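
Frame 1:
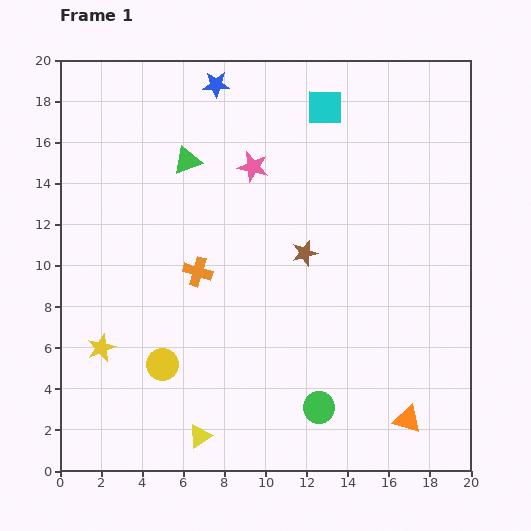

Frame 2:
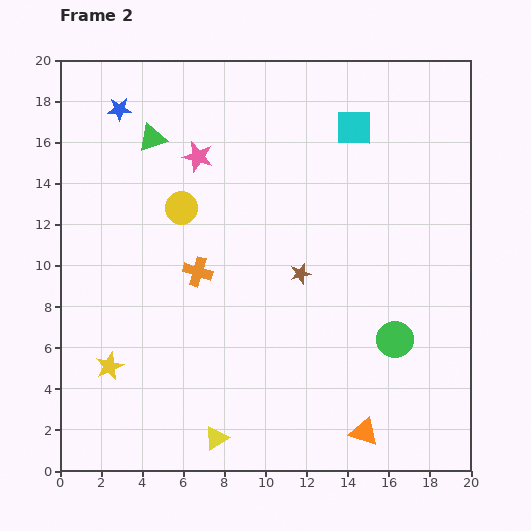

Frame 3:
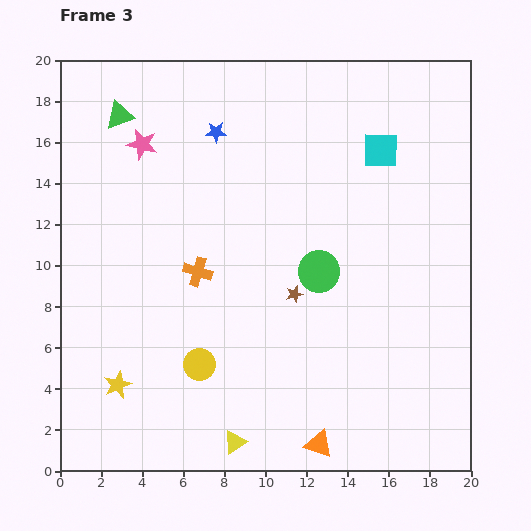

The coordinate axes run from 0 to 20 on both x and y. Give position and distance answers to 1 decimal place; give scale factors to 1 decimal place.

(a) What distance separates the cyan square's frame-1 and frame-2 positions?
1.7

The cyan square moved from (12.9, 17.7) to (14.3, 16.7), a distance of √(1.4² + 1.0²) ≈ 1.7.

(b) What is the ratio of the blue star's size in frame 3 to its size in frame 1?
0.8×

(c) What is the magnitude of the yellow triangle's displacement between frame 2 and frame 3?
0.9

The yellow triangle moved from (7.6, 1.6) to (8.5, 1.4), a distance of √(0.9² + 0.2²) ≈ 0.9.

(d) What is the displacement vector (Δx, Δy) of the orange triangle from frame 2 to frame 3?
(-2.2, -0.6)

The orange triangle was at (14.8, 1.9) in frame 2 and (12.6, 1.3) in frame 3.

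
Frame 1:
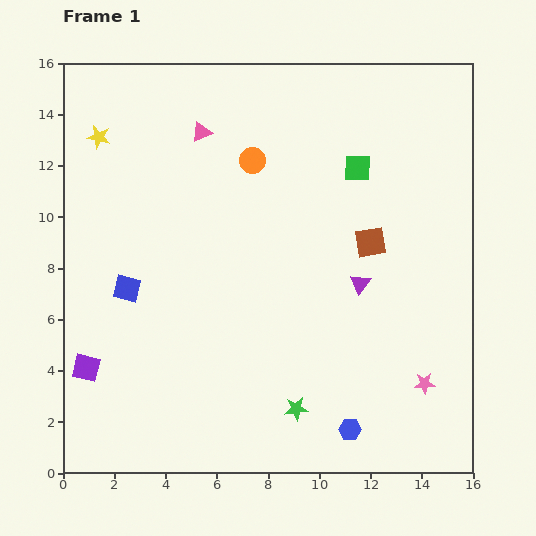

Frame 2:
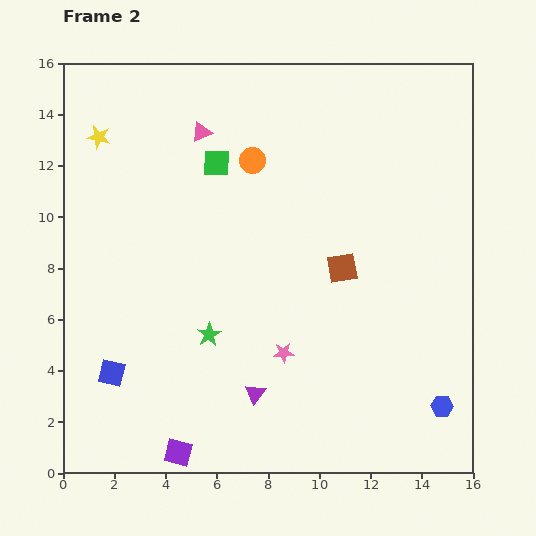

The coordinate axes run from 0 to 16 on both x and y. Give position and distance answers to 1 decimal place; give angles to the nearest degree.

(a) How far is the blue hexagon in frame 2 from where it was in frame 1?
3.7

The blue hexagon moved from (11.2, 1.7) to (14.8, 2.6), a distance of √(3.6² + 0.9²) ≈ 3.7.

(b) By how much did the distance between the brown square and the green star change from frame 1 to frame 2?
-1.3

Distance in frame 1: 7.1. Distance in frame 2: 5.8.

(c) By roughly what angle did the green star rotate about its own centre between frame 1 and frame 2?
26° counter-clockwise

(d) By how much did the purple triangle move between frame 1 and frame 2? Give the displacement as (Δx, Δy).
(-4.1, -4.3)

The purple triangle was at (11.6, 7.4) in frame 1 and (7.5, 3.1) in frame 2.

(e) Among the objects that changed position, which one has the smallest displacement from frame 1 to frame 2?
the brown square

(moved 1.5)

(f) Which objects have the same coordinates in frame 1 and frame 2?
the yellow star, the orange circle, the pink triangle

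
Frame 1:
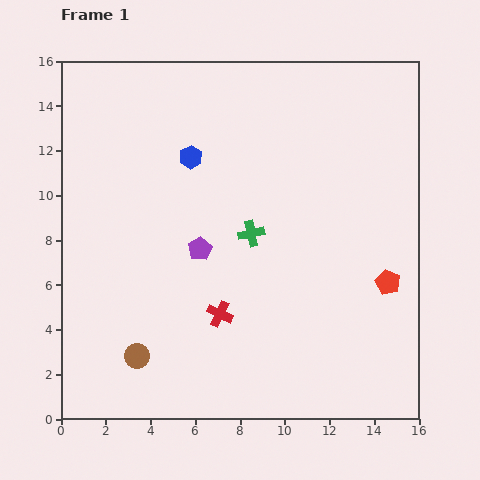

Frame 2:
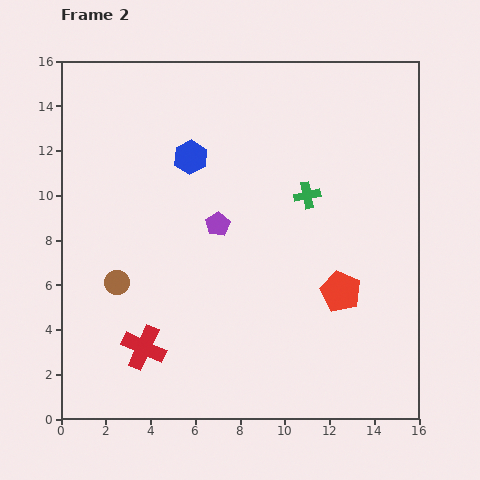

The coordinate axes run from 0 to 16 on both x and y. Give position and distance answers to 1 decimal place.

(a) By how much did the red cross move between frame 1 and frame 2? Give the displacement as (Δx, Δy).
(-3.4, -1.5)

The red cross was at (7.1, 4.7) in frame 1 and (3.7, 3.2) in frame 2.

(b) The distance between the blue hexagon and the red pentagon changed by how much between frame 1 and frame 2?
-1.4

Distance in frame 1: 10.4. Distance in frame 2: 9.0.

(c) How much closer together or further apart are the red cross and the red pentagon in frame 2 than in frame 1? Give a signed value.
+1.5

Distance in frame 1: 7.6. Distance in frame 2: 9.1.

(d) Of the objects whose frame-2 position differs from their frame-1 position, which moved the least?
the purple pentagon

(moved 1.4)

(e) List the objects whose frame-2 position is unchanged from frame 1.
the blue hexagon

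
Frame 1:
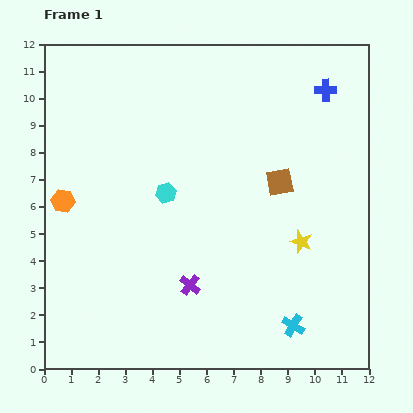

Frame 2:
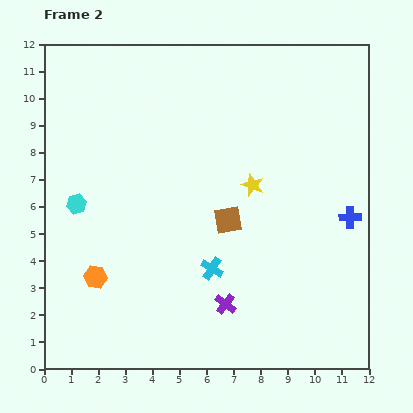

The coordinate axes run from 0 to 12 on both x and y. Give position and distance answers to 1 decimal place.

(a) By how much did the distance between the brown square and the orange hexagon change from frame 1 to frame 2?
-2.7

Distance in frame 1: 8.0. Distance in frame 2: 5.3.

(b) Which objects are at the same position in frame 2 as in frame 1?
none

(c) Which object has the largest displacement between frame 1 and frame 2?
the blue cross

(moved 4.8; next 3.7)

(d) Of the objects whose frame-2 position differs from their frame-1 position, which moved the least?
the purple cross

(moved 1.5)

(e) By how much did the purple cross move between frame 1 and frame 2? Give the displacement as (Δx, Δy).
(1.3, -0.7)

The purple cross was at (5.4, 3.1) in frame 1 and (6.7, 2.4) in frame 2.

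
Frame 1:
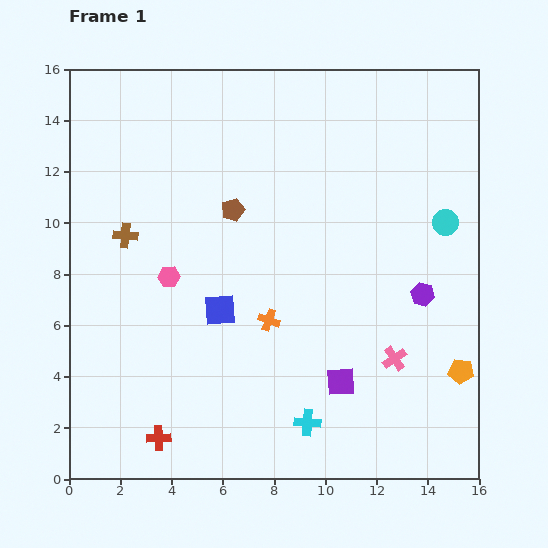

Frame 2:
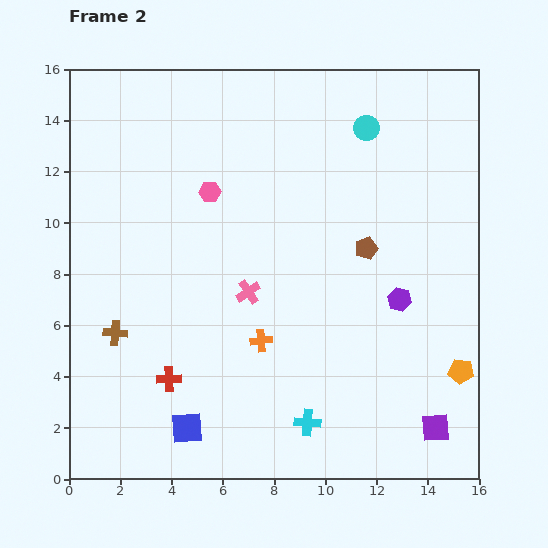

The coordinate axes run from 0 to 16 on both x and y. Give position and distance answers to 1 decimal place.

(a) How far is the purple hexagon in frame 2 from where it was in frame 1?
0.9

The purple hexagon moved from (13.8, 7.2) to (12.9, 7.0), a distance of √(0.9² + 0.2²) ≈ 0.9.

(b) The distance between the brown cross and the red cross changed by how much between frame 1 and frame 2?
-5.2

Distance in frame 1: 8.0. Distance in frame 2: 2.8.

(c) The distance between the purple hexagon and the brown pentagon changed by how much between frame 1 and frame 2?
-5.7

Distance in frame 1: 8.1. Distance in frame 2: 2.4.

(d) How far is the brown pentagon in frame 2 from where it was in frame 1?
5.4

The brown pentagon moved from (6.4, 10.5) to (11.6, 9.0), a distance of √(5.2² + 1.5²) ≈ 5.4.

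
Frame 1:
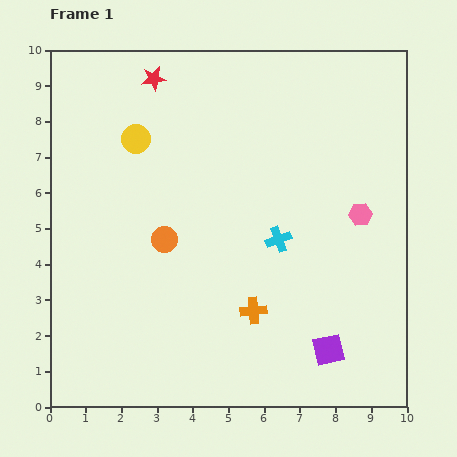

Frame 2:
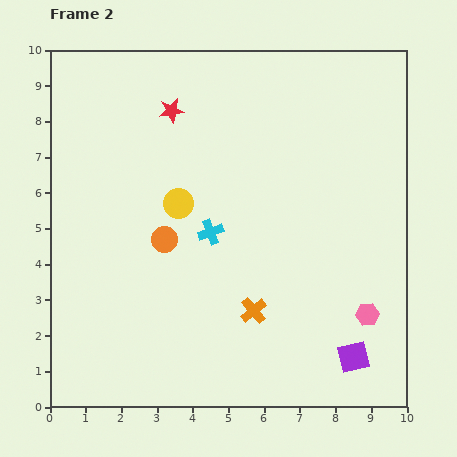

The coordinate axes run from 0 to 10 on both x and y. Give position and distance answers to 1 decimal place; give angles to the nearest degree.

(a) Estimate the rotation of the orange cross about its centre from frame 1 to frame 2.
34° counter-clockwise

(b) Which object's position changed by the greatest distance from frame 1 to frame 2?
the pink hexagon

(moved 2.8; next 2.2)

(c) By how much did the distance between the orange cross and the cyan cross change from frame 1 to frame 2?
+0.4

Distance in frame 1: 2.1. Distance in frame 2: 2.5.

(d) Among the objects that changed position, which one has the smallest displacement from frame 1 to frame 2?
the purple square

(moved 0.7)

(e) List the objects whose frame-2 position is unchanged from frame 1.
the orange circle, the orange cross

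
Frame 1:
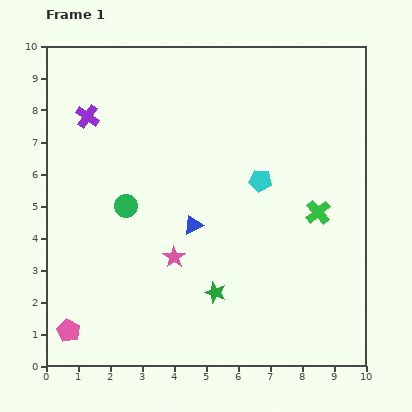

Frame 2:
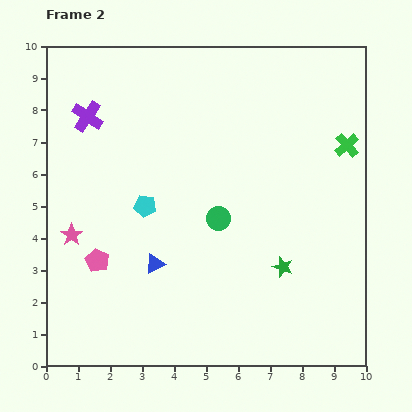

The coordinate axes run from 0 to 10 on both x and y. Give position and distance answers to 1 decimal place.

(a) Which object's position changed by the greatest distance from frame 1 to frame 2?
the cyan pentagon

(moved 3.7; next 3.3)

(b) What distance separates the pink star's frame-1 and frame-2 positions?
3.3

The pink star moved from (4.0, 3.4) to (0.8, 4.1), a distance of √(3.2² + 0.7²) ≈ 3.3.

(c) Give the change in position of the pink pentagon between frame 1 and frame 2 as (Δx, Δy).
(0.9, 2.2)

The pink pentagon was at (0.7, 1.1) in frame 1 and (1.6, 3.3) in frame 2.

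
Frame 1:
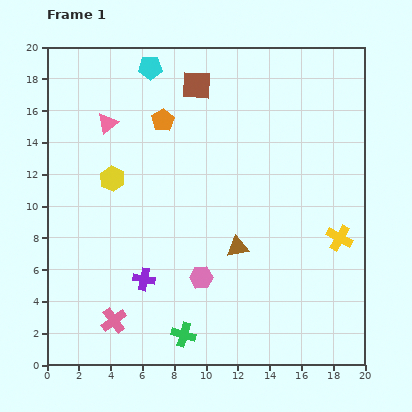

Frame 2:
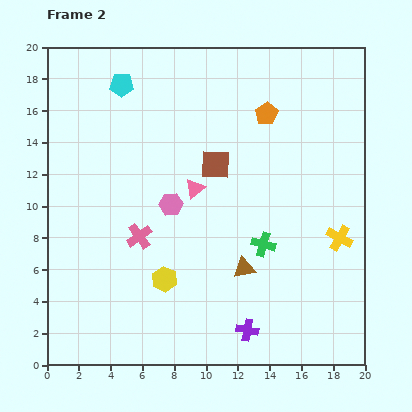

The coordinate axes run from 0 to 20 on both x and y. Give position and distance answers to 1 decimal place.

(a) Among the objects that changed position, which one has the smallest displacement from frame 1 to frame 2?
the brown triangle

(moved 1.4)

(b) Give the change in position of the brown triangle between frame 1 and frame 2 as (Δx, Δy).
(0.4, -1.3)

The brown triangle was at (12.0, 7.4) in frame 1 and (12.4, 6.1) in frame 2.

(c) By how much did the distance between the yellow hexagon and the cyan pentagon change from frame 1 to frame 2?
+5.1

Distance in frame 1: 7.4. Distance in frame 2: 12.5.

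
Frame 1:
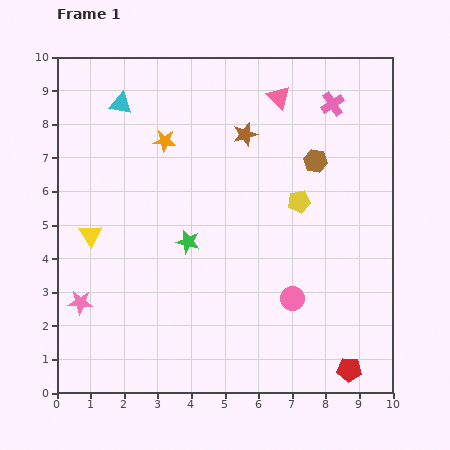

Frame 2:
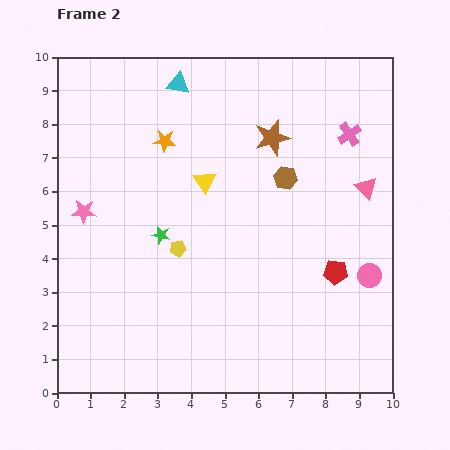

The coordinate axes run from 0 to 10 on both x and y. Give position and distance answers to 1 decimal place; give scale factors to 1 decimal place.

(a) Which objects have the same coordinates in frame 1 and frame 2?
the orange star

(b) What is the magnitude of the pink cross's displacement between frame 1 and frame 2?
1.0

The pink cross moved from (8.2, 8.6) to (8.7, 7.7), a distance of √(0.5² + 0.9²) ≈ 1.0.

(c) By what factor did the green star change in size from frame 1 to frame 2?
0.8×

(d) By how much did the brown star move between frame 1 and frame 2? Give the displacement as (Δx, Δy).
(0.8, -0.1)

The brown star was at (5.6, 7.7) in frame 1 and (6.4, 7.6) in frame 2.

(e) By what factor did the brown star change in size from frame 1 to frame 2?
1.5×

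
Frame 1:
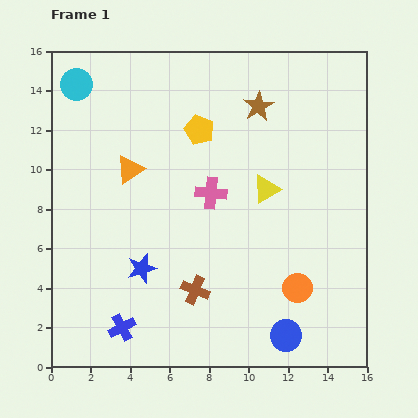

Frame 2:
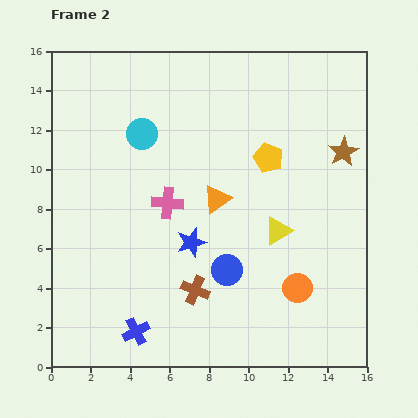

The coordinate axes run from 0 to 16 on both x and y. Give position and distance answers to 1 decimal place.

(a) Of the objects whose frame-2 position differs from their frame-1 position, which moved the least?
the blue cross

(moved 0.7)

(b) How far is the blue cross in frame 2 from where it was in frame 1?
0.7

The blue cross moved from (3.6, 2.0) to (4.3, 1.8), a distance of √(0.7² + 0.2²) ≈ 0.7.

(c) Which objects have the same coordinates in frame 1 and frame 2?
the brown cross, the orange circle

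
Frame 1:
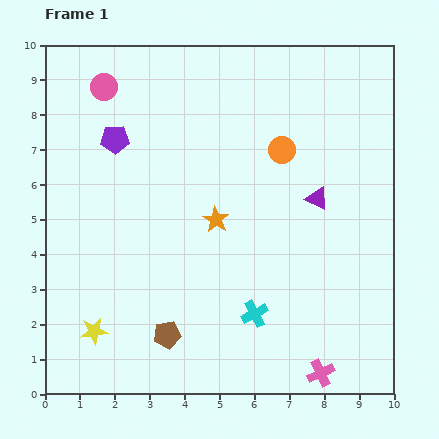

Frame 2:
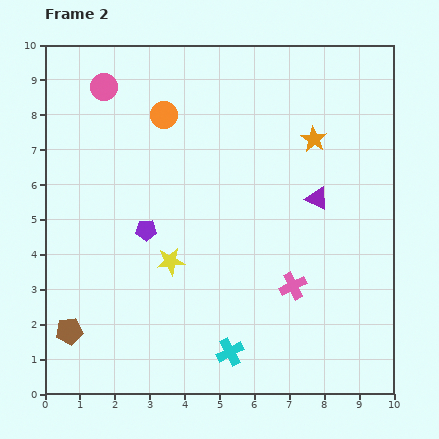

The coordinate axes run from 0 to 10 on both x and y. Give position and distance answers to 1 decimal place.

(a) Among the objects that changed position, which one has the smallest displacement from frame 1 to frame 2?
the cyan cross

(moved 1.3)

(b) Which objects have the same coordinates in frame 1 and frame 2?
the pink circle, the purple triangle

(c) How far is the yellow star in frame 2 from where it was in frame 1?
3.0

The yellow star moved from (1.4, 1.8) to (3.6, 3.8), a distance of √(2.2² + 2.0²) ≈ 3.0.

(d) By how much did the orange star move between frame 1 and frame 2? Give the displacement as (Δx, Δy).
(2.8, 2.3)

The orange star was at (4.9, 5.0) in frame 1 and (7.7, 7.3) in frame 2.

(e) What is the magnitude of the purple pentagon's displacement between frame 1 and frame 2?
2.8

The purple pentagon moved from (2.0, 7.3) to (2.9, 4.7), a distance of √(0.9² + 2.6²) ≈ 2.8.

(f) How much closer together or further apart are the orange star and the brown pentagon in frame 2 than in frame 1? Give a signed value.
+5.3

Distance in frame 1: 3.6. Distance in frame 2: 8.9.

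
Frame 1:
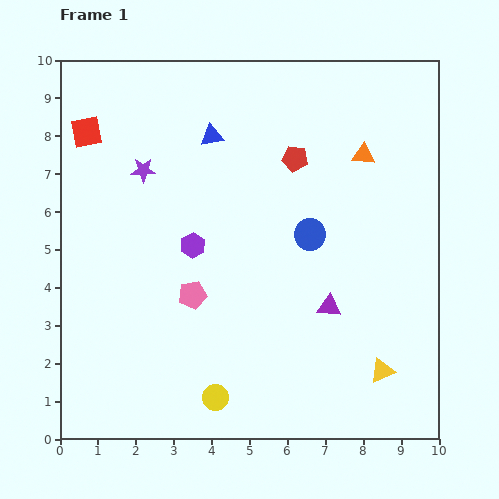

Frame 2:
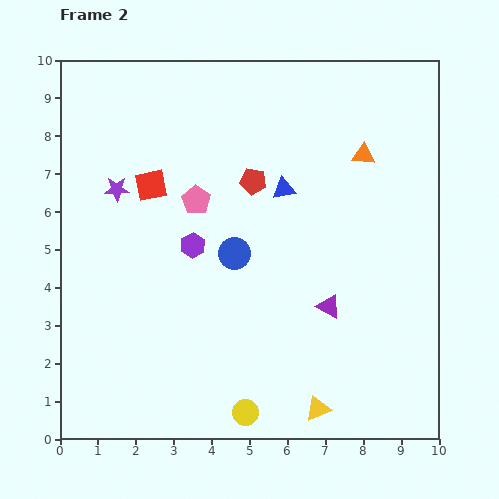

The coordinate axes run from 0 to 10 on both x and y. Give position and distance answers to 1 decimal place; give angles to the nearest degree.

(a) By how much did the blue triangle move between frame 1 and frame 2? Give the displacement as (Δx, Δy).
(1.9, -1.4)

The blue triangle was at (4.0, 8.0) in frame 1 and (5.9, 6.6) in frame 2.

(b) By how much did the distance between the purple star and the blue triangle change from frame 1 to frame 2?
+2.4

Distance in frame 1: 2.0. Distance in frame 2: 4.4.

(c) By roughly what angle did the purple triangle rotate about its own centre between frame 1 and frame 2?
25° clockwise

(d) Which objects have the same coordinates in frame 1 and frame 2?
the orange triangle, the purple triangle, the purple hexagon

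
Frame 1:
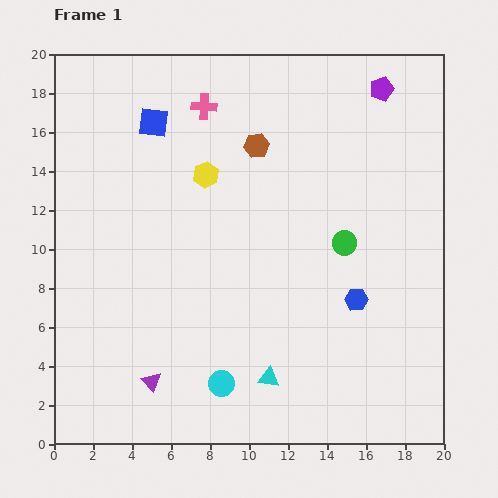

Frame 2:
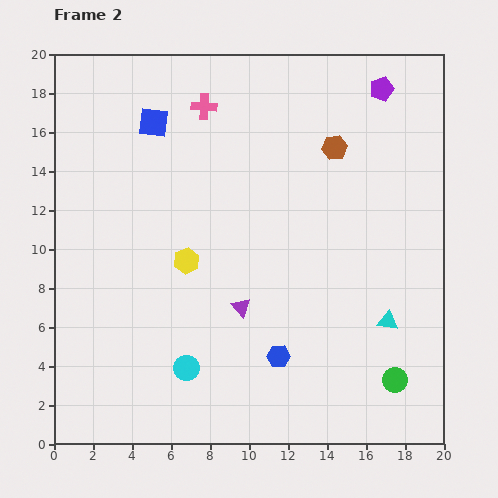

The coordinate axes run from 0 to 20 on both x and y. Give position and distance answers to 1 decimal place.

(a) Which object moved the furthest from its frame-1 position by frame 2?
the green circle

(moved 7.5; next 6.8)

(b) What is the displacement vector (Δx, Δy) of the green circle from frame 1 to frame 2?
(2.6, -7.0)

The green circle was at (14.9, 10.3) in frame 1 and (17.5, 3.3) in frame 2.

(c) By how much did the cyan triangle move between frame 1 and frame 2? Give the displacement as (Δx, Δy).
(6.1, 2.9)

The cyan triangle was at (11.0, 3.4) in frame 1 and (17.1, 6.3) in frame 2.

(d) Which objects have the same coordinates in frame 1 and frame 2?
the purple pentagon, the pink cross, the blue square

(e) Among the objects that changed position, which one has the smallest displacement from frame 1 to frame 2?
the cyan circle

(moved 2.0)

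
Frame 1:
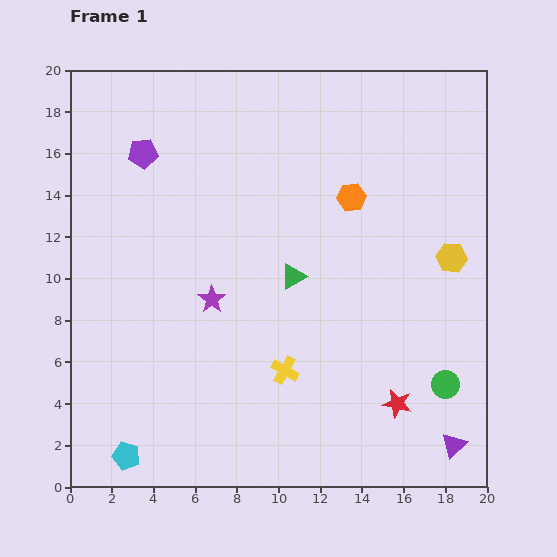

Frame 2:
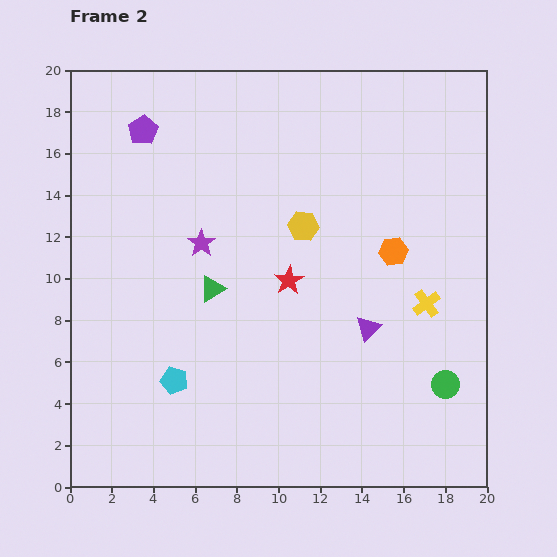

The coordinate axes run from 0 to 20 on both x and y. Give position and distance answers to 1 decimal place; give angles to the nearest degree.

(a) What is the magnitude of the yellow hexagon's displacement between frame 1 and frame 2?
7.3

The yellow hexagon moved from (18.3, 11.0) to (11.2, 12.5), a distance of √(7.1² + 1.5²) ≈ 7.3.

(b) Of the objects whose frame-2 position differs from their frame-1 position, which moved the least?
the purple pentagon

(moved 1.1)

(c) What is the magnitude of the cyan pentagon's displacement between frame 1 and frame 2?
4.3

The cyan pentagon moved from (2.7, 1.5) to (5.0, 5.1), a distance of √(2.3² + 3.6²) ≈ 4.3.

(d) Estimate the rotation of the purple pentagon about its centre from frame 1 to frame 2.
25° counter-clockwise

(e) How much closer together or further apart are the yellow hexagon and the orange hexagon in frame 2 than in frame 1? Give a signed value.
-1.1

Distance in frame 1: 5.6. Distance in frame 2: 4.5.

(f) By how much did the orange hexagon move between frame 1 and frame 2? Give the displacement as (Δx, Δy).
(2.0, -2.6)

The orange hexagon was at (13.5, 13.9) in frame 1 and (15.5, 11.3) in frame 2.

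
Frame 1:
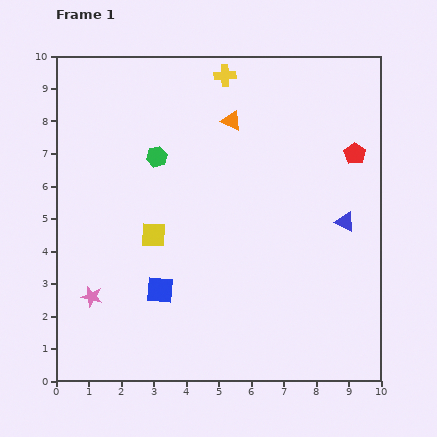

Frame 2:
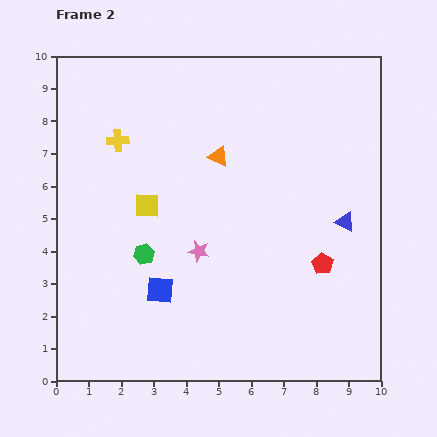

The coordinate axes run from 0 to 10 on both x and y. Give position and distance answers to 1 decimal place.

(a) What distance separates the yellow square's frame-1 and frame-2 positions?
0.9

The yellow square moved from (3.0, 4.5) to (2.8, 5.4), a distance of √(0.2² + 0.9²) ≈ 0.9.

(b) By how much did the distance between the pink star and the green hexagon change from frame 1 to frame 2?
-3.0

Distance in frame 1: 4.7. Distance in frame 2: 1.7.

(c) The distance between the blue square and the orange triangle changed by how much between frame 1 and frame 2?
-1.1

Distance in frame 1: 5.6. Distance in frame 2: 4.5.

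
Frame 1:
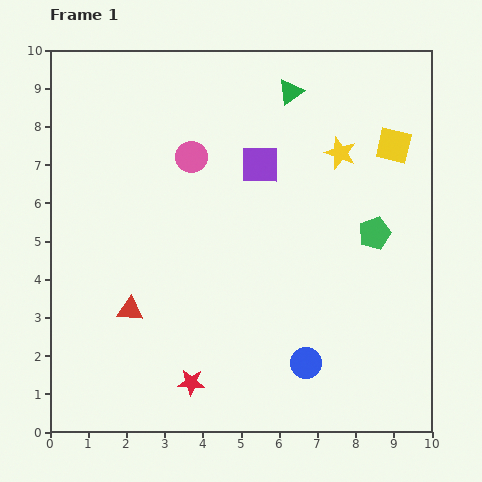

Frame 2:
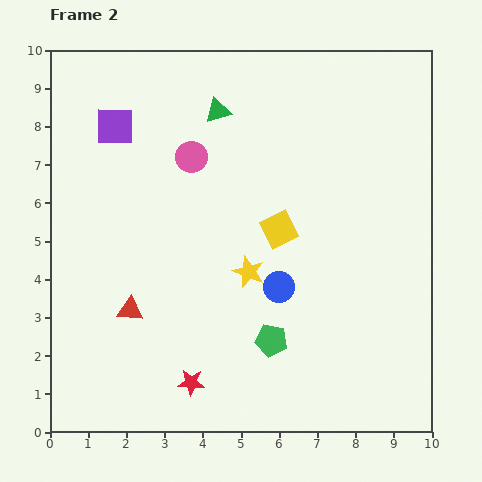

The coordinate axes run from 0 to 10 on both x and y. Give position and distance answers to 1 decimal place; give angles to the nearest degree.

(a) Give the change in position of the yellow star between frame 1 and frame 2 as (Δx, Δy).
(-2.4, -3.1)

The yellow star was at (7.6, 7.3) in frame 1 and (5.2, 4.2) in frame 2.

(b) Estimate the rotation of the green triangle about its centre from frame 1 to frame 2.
19° clockwise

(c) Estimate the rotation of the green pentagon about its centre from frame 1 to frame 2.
29° clockwise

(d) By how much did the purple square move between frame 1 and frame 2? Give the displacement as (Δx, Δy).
(-3.8, 1.0)

The purple square was at (5.5, 7.0) in frame 1 and (1.7, 8.0) in frame 2.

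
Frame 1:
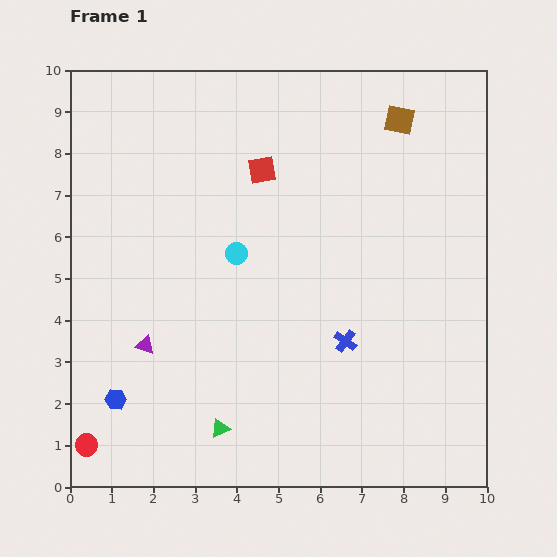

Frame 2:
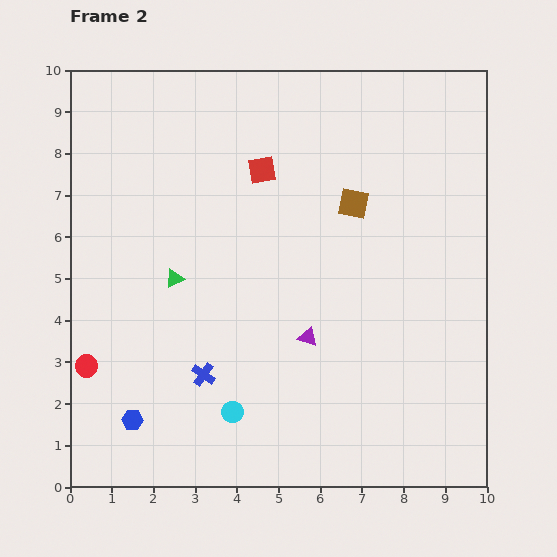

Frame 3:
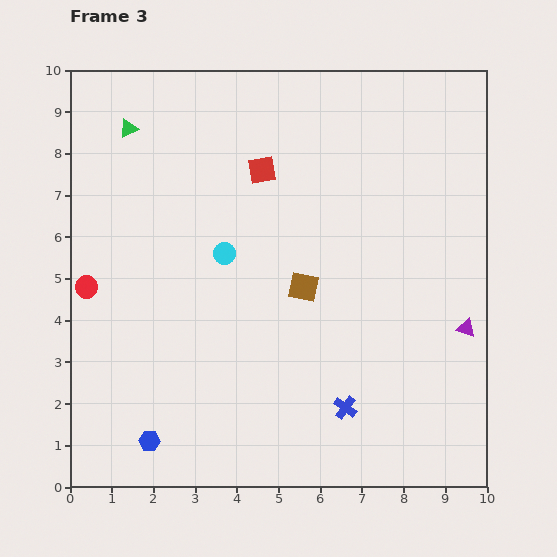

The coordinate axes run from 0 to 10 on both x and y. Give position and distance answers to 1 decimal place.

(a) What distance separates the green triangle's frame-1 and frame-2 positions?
3.8

The green triangle moved from (3.6, 1.4) to (2.5, 5.0), a distance of √(1.1² + 3.6²) ≈ 3.8.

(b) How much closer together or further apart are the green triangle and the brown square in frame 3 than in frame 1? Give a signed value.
-2.9

Distance in frame 1: 8.6. Distance in frame 3: 5.7.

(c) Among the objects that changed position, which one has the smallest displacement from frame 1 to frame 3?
the cyan circle

(moved 0.3)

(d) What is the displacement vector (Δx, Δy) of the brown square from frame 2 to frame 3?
(-1.2, -2.0)

The brown square was at (6.8, 6.8) in frame 2 and (5.6, 4.8) in frame 3.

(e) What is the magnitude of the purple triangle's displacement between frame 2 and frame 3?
3.8

The purple triangle moved from (5.7, 3.6) to (9.5, 3.8), a distance of √(3.8² + 0.2²) ≈ 3.8.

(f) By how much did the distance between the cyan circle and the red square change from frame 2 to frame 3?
-3.6

Distance in frame 2: 5.8. Distance in frame 3: 2.2.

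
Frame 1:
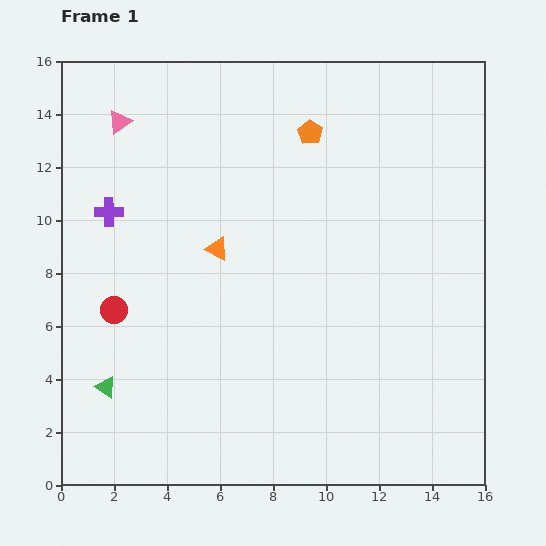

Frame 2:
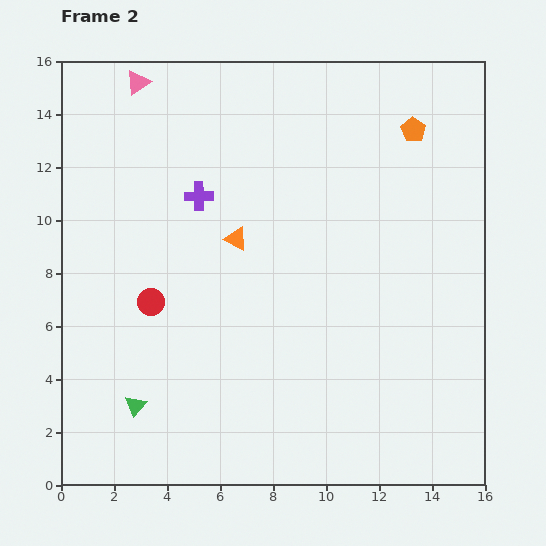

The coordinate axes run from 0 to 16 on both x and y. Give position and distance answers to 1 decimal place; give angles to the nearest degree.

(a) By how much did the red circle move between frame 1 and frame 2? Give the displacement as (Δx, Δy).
(1.4, 0.3)

The red circle was at (2.0, 6.6) in frame 1 and (3.4, 6.9) in frame 2.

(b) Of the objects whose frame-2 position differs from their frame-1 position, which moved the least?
the orange triangle

(moved 0.8)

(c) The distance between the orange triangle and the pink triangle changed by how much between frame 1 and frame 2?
+0.9

Distance in frame 1: 6.1. Distance in frame 2: 7.0.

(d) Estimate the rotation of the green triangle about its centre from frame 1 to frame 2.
38° clockwise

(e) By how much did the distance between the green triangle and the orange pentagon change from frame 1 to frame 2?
+2.5

Distance in frame 1: 12.3. Distance in frame 2: 14.8.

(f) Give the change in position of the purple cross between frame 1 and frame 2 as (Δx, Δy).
(3.4, 0.6)

The purple cross was at (1.8, 10.3) in frame 1 and (5.2, 10.9) in frame 2.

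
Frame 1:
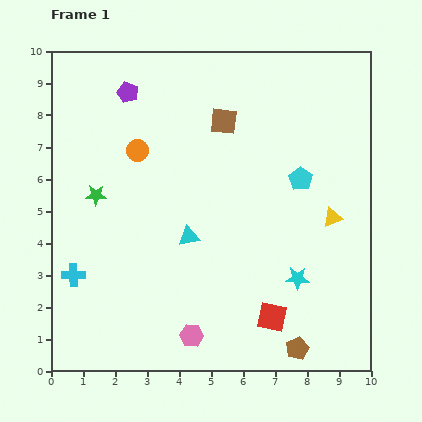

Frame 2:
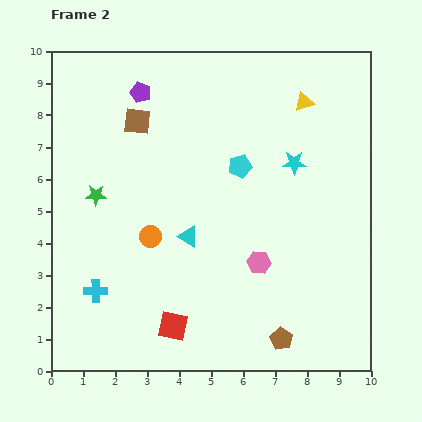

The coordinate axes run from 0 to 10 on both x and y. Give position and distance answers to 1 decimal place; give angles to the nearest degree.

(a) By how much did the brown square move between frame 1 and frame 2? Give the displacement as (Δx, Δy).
(-2.7, 0.0)

The brown square was at (5.4, 7.8) in frame 1 and (2.7, 7.8) in frame 2.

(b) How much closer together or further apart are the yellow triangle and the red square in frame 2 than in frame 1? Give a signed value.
+4.5

Distance in frame 1: 3.6. Distance in frame 2: 8.1.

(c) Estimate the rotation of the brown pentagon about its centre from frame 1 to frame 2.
16° counter-clockwise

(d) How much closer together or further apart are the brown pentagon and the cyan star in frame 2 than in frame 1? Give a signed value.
+3.3

Distance in frame 1: 2.2. Distance in frame 2: 5.5.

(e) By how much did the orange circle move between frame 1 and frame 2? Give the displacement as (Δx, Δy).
(0.4, -2.7)

The orange circle was at (2.7, 6.9) in frame 1 and (3.1, 4.2) in frame 2.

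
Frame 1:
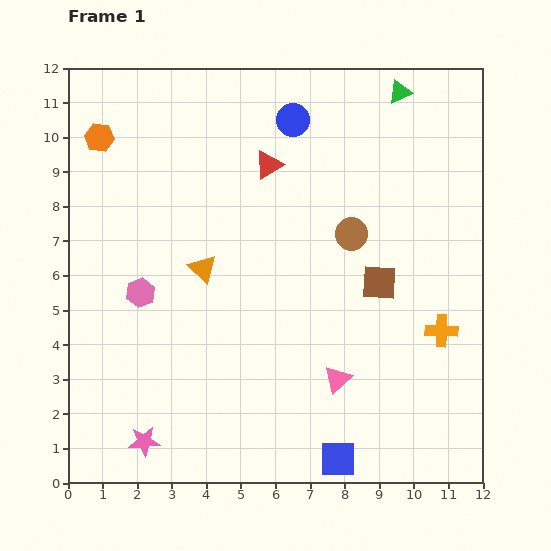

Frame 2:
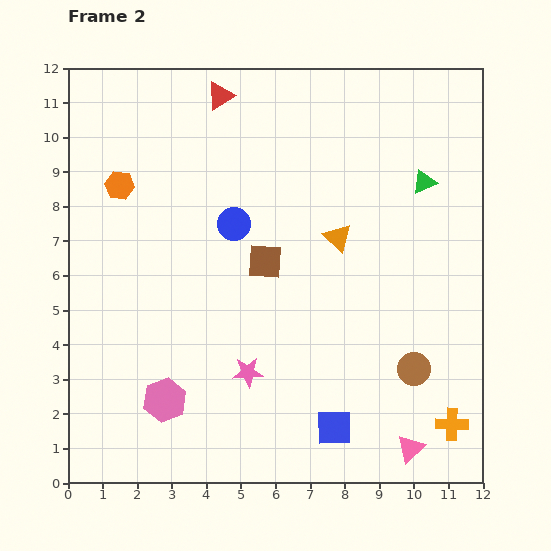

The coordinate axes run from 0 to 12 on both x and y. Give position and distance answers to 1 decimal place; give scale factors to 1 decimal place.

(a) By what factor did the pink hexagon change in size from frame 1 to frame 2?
1.5×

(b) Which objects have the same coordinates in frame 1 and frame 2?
none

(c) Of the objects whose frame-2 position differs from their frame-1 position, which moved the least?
the blue square

(moved 0.9)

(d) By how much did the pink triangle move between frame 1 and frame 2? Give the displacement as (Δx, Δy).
(2.1, -2.0)

The pink triangle was at (7.8, 3.0) in frame 1 and (9.9, 1.0) in frame 2.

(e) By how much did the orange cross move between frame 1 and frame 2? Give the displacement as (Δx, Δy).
(0.3, -2.7)

The orange cross was at (10.8, 4.4) in frame 1 and (11.1, 1.7) in frame 2.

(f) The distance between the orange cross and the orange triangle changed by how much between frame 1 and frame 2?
-0.8

Distance in frame 1: 7.1. Distance in frame 2: 6.3.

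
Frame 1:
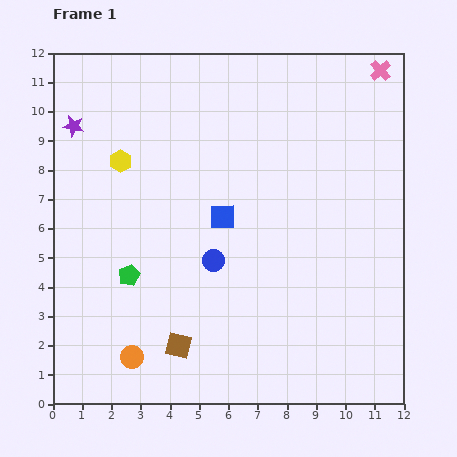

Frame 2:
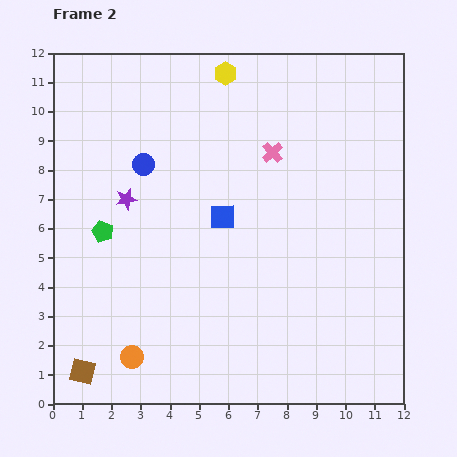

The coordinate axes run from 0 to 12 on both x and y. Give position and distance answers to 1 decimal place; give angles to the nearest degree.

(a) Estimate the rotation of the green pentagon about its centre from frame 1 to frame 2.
26° counter-clockwise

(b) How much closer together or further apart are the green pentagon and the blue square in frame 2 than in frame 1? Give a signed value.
+0.3

Distance in frame 1: 3.8. Distance in frame 2: 4.1.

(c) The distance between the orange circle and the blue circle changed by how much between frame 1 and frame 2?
+2.3

Distance in frame 1: 4.3. Distance in frame 2: 6.6.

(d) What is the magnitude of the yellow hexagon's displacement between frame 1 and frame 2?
4.7

The yellow hexagon moved from (2.3, 8.3) to (5.9, 11.3), a distance of √(3.6² + 3.0²) ≈ 4.7.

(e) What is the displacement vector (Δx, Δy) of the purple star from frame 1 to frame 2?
(1.8, -2.5)

The purple star was at (0.7, 9.5) in frame 1 and (2.5, 7.0) in frame 2.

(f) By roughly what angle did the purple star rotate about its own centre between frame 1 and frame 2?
24° counter-clockwise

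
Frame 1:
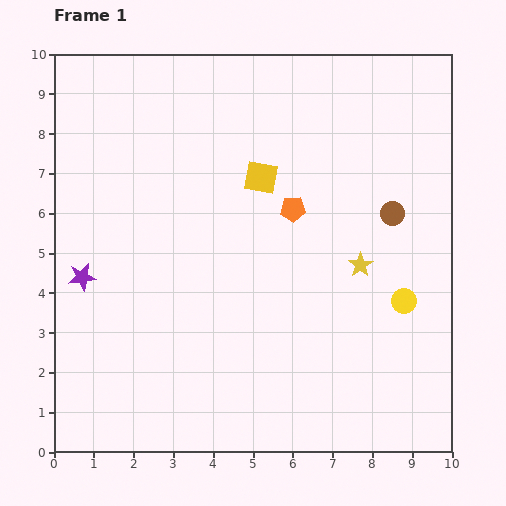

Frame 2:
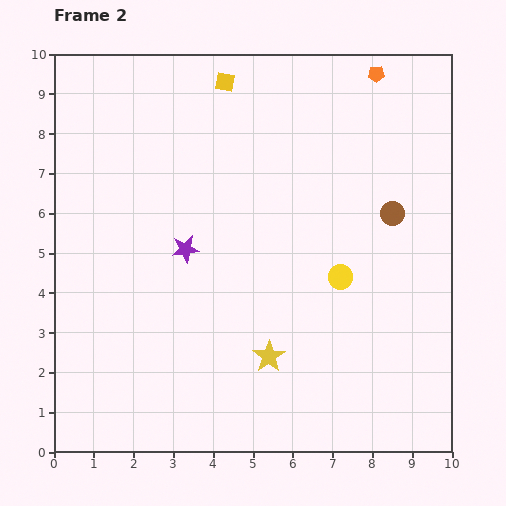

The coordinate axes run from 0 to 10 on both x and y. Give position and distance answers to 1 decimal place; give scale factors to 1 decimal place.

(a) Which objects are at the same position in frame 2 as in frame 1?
the brown circle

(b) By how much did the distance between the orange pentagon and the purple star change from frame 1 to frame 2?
+0.9

Distance in frame 1: 5.6. Distance in frame 2: 6.5.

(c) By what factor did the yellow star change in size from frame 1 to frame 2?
1.3×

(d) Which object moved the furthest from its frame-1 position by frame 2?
the orange pentagon

(moved 4.0; next 3.3)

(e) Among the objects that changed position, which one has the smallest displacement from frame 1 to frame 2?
the yellow circle

(moved 1.7)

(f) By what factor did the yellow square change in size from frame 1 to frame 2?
0.6×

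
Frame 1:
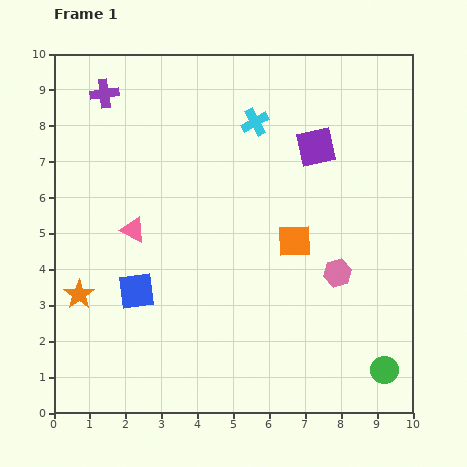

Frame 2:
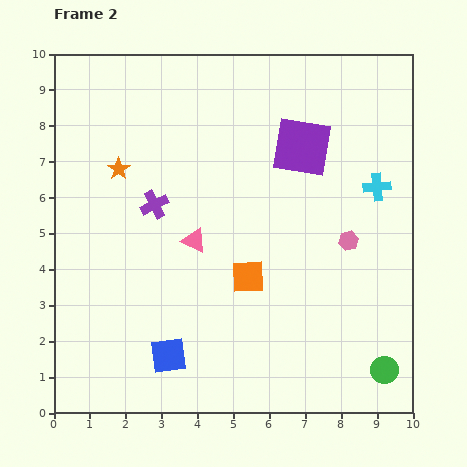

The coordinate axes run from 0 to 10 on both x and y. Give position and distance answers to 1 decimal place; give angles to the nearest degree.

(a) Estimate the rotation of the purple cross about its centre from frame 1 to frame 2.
19° counter-clockwise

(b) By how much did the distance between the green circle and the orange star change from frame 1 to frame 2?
+0.5

Distance in frame 1: 8.8. Distance in frame 2: 9.3.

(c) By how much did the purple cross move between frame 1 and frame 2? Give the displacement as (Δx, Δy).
(1.4, -3.1)

The purple cross was at (1.4, 8.9) in frame 1 and (2.8, 5.8) in frame 2.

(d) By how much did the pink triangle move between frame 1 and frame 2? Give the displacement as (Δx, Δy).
(1.7, -0.3)

The pink triangle was at (2.2, 5.1) in frame 1 and (3.9, 4.8) in frame 2.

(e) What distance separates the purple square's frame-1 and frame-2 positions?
0.4

The purple square moved from (7.3, 7.4) to (6.9, 7.4), a distance of √(0.4² + 0.0²) ≈ 0.4.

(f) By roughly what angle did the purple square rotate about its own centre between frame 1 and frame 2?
22° clockwise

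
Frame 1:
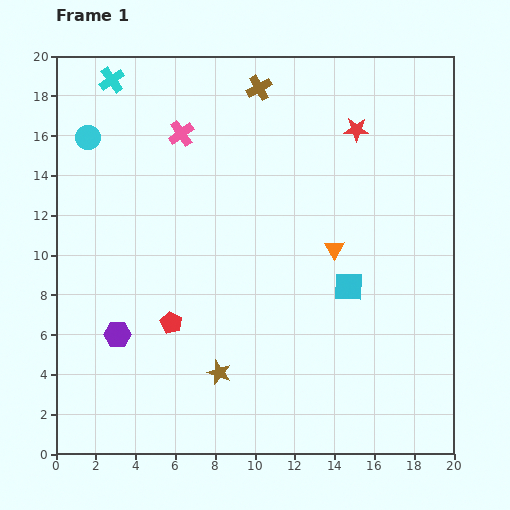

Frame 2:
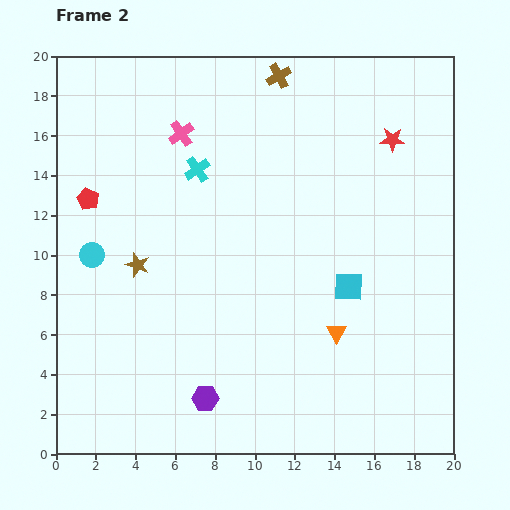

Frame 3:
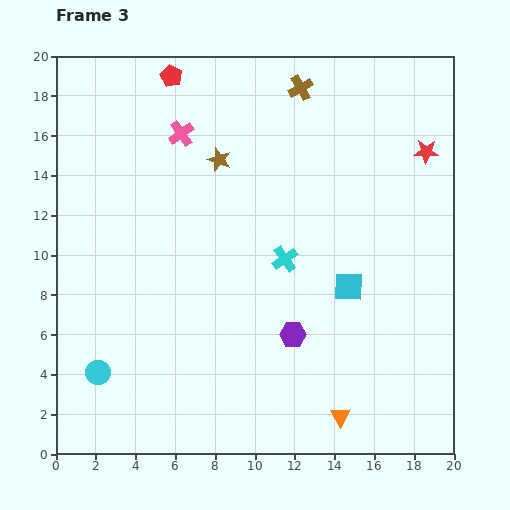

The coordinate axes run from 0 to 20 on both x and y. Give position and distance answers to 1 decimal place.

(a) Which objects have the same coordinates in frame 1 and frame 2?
the cyan square, the pink cross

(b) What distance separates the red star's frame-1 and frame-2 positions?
1.9

The red star moved from (15.1, 16.3) to (16.9, 15.8), a distance of √(1.8² + 0.5²) ≈ 1.9.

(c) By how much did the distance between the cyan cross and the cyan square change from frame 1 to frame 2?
-6.2

Distance in frame 1: 15.8. Distance in frame 2: 9.6.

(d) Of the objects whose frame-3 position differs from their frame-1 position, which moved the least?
the brown cross

(moved 2.1)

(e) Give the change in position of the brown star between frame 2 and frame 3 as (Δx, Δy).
(4.1, 5.3)

The brown star was at (4.1, 9.5) in frame 2 and (8.2, 14.8) in frame 3.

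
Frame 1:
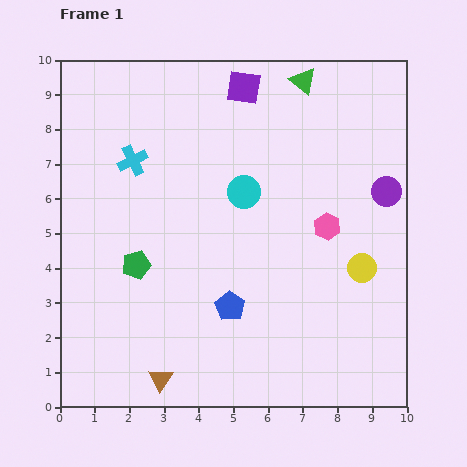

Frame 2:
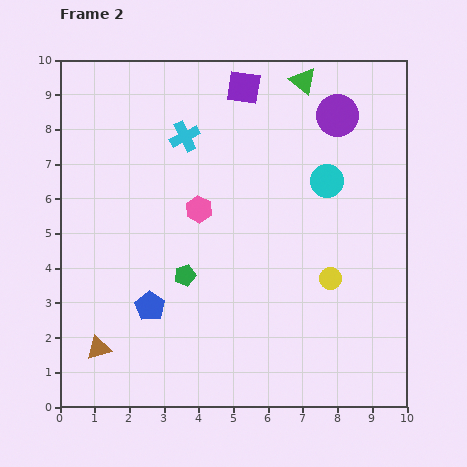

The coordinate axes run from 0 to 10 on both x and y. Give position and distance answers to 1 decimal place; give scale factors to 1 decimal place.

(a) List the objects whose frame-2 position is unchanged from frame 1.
the green triangle, the purple square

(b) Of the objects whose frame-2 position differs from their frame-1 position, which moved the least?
the yellow circle

(moved 0.9)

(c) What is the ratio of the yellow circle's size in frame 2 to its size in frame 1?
0.7×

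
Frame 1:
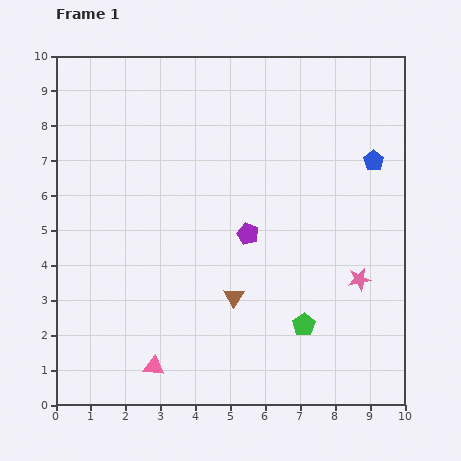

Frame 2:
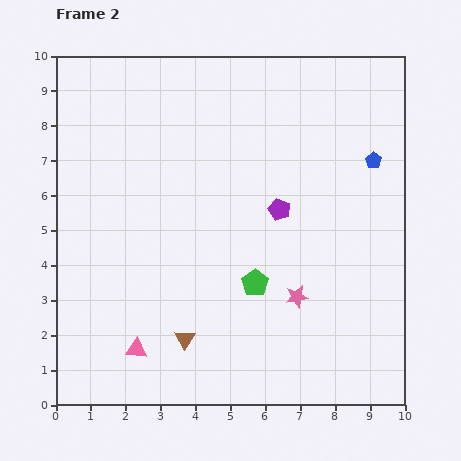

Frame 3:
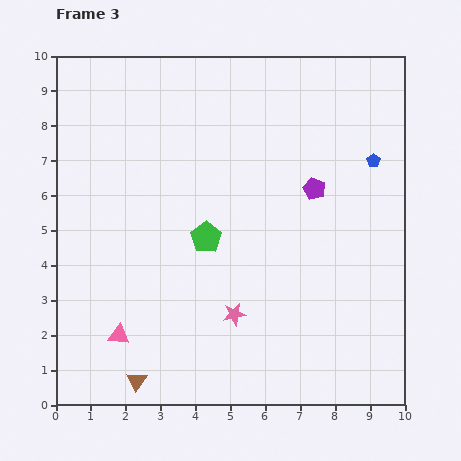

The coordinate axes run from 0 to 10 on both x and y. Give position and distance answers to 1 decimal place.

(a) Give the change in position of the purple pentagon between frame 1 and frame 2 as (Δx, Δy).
(0.9, 0.7)

The purple pentagon was at (5.5, 4.9) in frame 1 and (6.4, 5.6) in frame 2.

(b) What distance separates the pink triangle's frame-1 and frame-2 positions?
0.7

The pink triangle moved from (2.8, 1.1) to (2.3, 1.6), a distance of √(0.5² + 0.5²) ≈ 0.7.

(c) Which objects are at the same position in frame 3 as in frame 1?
the blue pentagon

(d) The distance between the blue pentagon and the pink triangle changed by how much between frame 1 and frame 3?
+0.2

Distance in frame 1: 8.6. Distance in frame 3: 8.8.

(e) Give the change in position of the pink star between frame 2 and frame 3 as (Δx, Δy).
(-1.8, -0.5)

The pink star was at (6.9, 3.1) in frame 2 and (5.1, 2.6) in frame 3.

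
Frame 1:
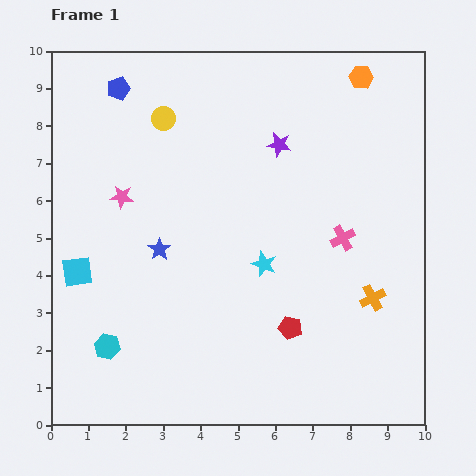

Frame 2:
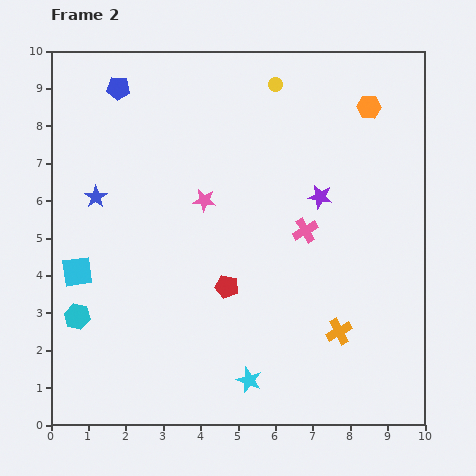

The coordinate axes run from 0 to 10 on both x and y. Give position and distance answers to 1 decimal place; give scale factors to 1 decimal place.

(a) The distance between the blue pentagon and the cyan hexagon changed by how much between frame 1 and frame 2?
-0.7

Distance in frame 1: 6.9. Distance in frame 2: 6.2.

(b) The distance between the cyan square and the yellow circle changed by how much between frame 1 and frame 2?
+2.6

Distance in frame 1: 4.7. Distance in frame 2: 7.3.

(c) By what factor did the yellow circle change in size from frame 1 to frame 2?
0.6×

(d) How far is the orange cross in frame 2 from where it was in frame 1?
1.3

The orange cross moved from (8.6, 3.4) to (7.7, 2.5), a distance of √(0.9² + 0.9²) ≈ 1.3.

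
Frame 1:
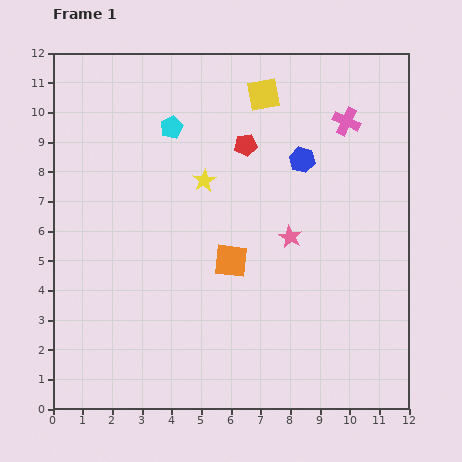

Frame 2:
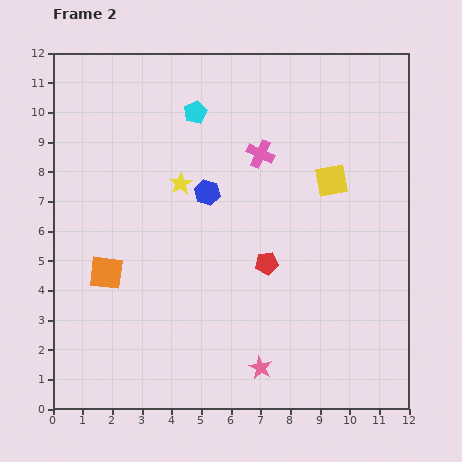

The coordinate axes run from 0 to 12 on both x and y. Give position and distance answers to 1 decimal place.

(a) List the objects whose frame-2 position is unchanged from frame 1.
none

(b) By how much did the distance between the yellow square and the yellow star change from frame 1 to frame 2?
+1.6

Distance in frame 1: 3.5. Distance in frame 2: 5.1.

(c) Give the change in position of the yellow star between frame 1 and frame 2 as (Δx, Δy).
(-0.8, -0.1)

The yellow star was at (5.1, 7.7) in frame 1 and (4.3, 7.6) in frame 2.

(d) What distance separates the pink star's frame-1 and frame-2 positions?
4.5

The pink star moved from (8.0, 5.8) to (7.0, 1.4), a distance of √(1.0² + 4.4²) ≈ 4.5.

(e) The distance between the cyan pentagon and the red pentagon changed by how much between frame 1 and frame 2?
+3.0

Distance in frame 1: 2.6. Distance in frame 2: 5.6.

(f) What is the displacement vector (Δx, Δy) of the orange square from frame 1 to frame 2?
(-4.2, -0.4)

The orange square was at (6.0, 5.0) in frame 1 and (1.8, 4.6) in frame 2.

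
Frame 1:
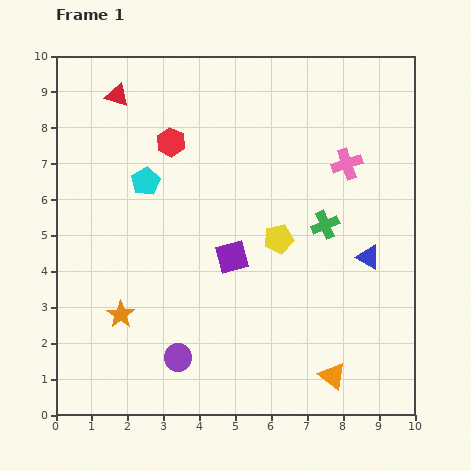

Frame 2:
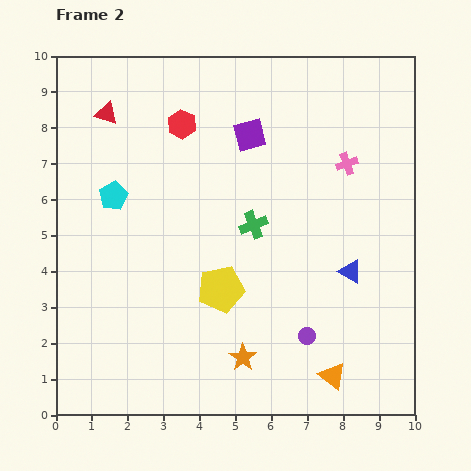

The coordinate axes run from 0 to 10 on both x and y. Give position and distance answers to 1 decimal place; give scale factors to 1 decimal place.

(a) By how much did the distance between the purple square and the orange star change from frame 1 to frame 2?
+2.7

Distance in frame 1: 3.5. Distance in frame 2: 6.2.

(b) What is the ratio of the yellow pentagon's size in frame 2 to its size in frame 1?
1.6×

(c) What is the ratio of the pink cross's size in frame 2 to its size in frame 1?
0.7×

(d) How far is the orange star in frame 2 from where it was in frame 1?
3.6

The orange star moved from (1.8, 2.8) to (5.2, 1.6), a distance of √(3.4² + 1.2²) ≈ 3.6.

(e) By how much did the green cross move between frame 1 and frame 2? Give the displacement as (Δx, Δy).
(-2.0, 0.0)

The green cross was at (7.5, 5.3) in frame 1 and (5.5, 5.3) in frame 2.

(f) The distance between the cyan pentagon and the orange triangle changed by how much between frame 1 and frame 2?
+0.4

Distance in frame 1: 7.5. Distance in frame 2: 7.9.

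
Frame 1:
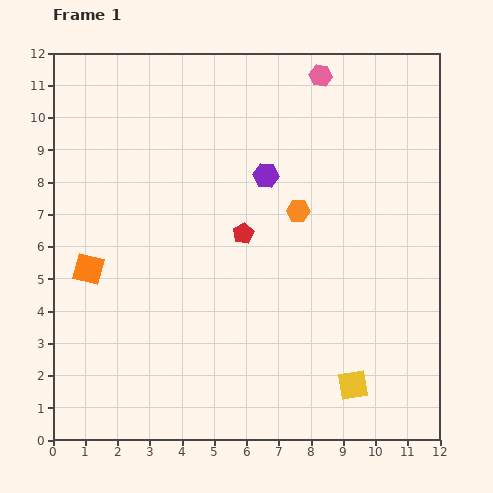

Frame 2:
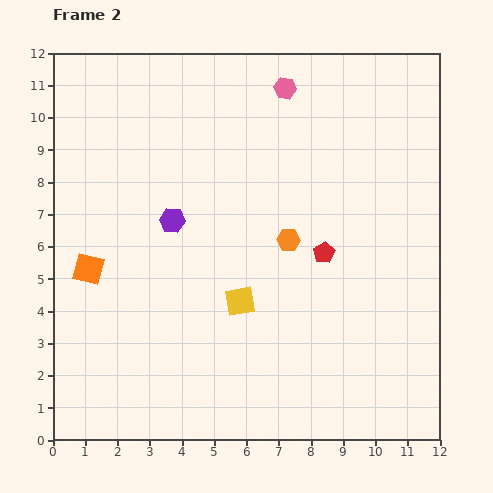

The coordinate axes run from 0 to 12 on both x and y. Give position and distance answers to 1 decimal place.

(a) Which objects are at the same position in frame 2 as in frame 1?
the orange square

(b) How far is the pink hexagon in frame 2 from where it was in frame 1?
1.2

The pink hexagon moved from (8.3, 11.3) to (7.2, 10.9), a distance of √(1.1² + 0.4²) ≈ 1.2.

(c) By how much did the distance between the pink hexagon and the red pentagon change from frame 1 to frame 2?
-0.3

Distance in frame 1: 5.5. Distance in frame 2: 5.2.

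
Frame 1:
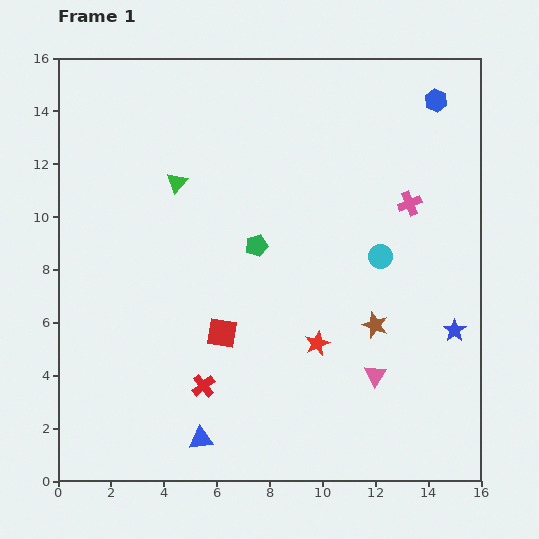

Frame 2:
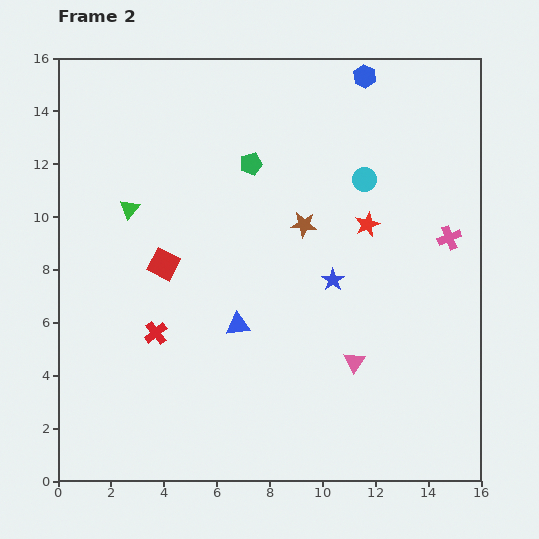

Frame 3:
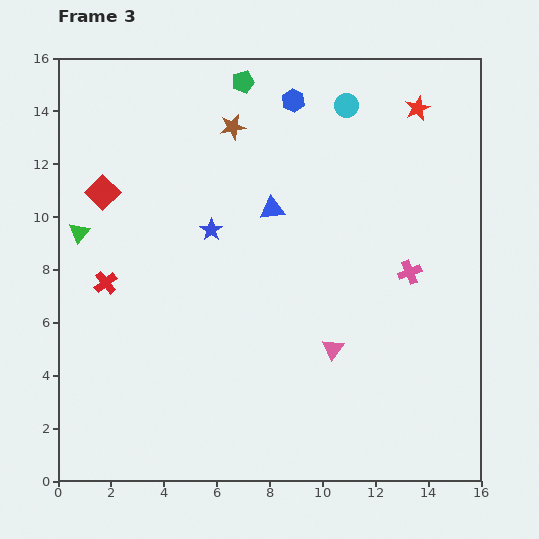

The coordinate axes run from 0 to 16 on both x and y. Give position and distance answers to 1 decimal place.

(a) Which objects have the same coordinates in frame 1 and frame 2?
none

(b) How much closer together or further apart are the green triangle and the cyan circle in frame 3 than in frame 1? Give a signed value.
+3.0

Distance in frame 1: 8.2. Distance in frame 3: 11.2.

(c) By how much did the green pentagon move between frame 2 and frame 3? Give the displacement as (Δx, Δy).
(-0.3, 3.1)

The green pentagon was at (7.3, 12.0) in frame 2 and (7.0, 15.1) in frame 3.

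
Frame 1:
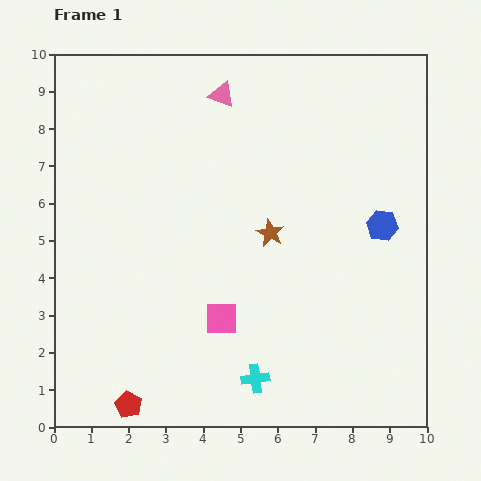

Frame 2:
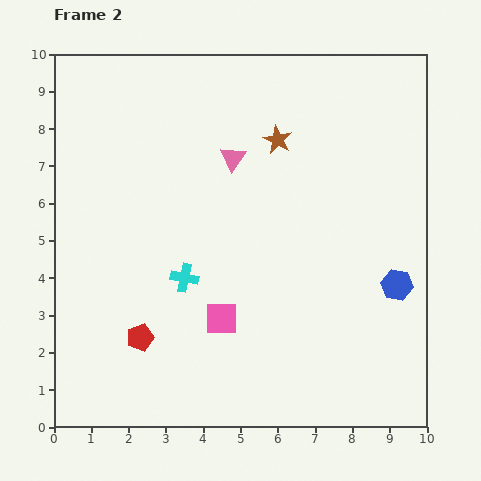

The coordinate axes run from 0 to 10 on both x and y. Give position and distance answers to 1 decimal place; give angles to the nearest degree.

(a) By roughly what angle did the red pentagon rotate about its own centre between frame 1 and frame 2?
26° clockwise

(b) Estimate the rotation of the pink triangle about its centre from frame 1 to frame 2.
44° clockwise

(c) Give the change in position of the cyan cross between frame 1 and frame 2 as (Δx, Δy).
(-1.9, 2.7)

The cyan cross was at (5.4, 1.3) in frame 1 and (3.5, 4.0) in frame 2.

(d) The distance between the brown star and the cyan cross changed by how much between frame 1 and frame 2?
+0.6

Distance in frame 1: 3.9. Distance in frame 2: 4.5.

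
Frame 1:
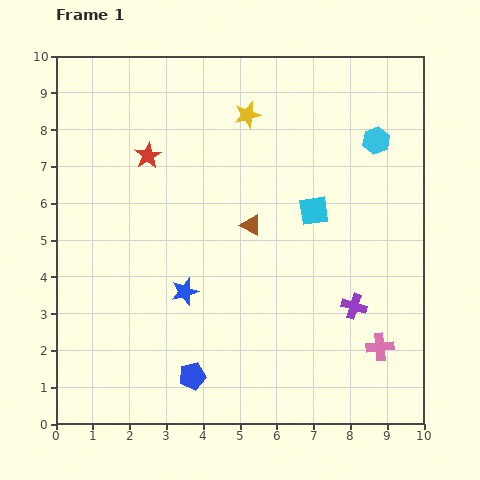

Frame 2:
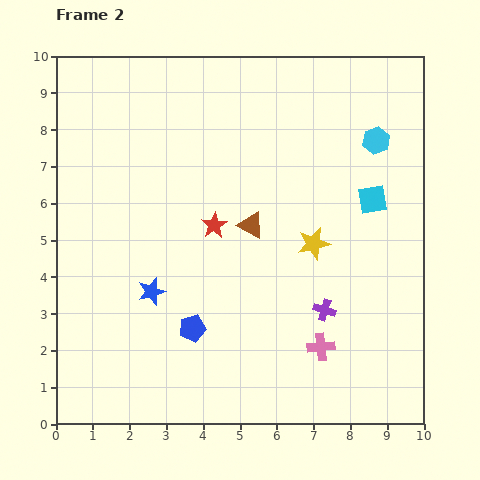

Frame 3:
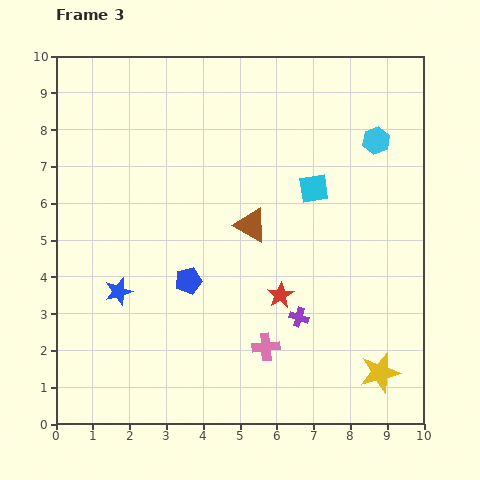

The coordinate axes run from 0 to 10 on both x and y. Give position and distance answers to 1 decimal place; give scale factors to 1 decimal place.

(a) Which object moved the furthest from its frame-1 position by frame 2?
the yellow star

(moved 3.9; next 2.6)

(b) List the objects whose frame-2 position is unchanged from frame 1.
the cyan hexagon, the brown triangle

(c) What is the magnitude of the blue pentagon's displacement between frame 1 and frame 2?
1.3

The blue pentagon moved from (3.7, 1.3) to (3.7, 2.6), a distance of √(0.0² + 1.3²) ≈ 1.3.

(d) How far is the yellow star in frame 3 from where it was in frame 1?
7.9

The yellow star moved from (5.2, 8.4) to (8.8, 1.4), a distance of √(3.6² + 7.0²) ≈ 7.9.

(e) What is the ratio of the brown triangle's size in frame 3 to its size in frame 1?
1.6×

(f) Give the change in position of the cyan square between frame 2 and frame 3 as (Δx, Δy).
(-1.6, 0.3)

The cyan square was at (8.6, 6.1) in frame 2 and (7.0, 6.4) in frame 3.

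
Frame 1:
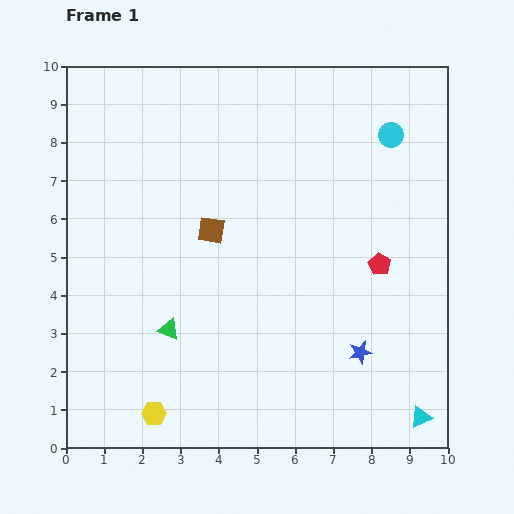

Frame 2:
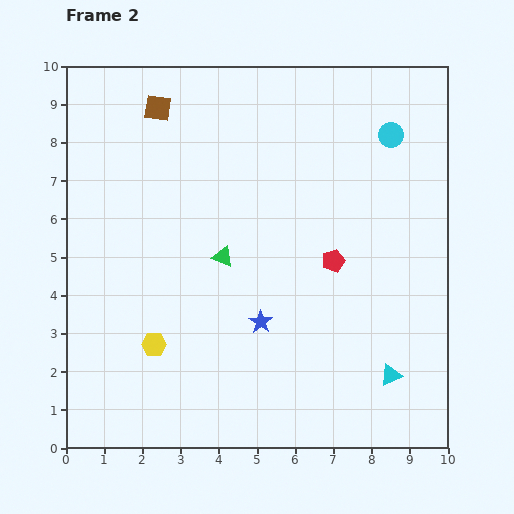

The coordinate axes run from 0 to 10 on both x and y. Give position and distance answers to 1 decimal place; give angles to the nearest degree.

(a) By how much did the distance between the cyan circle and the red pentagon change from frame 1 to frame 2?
+0.2

Distance in frame 1: 3.4. Distance in frame 2: 3.6.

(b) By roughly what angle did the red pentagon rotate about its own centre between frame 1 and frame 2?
23° clockwise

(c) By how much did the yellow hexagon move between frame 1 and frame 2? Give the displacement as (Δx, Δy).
(0.0, 1.8)

The yellow hexagon was at (2.3, 0.9) in frame 1 and (2.3, 2.7) in frame 2.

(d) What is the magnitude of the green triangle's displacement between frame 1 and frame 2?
2.4

The green triangle moved from (2.7, 3.1) to (4.1, 5.0), a distance of √(1.4² + 1.9²) ≈ 2.4.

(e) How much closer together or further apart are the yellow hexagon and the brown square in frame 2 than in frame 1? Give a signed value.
+1.2

Distance in frame 1: 5.0. Distance in frame 2: 6.2.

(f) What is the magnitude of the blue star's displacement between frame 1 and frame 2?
2.7

The blue star moved from (7.7, 2.5) to (5.1, 3.3), a distance of √(2.6² + 0.8²) ≈ 2.7.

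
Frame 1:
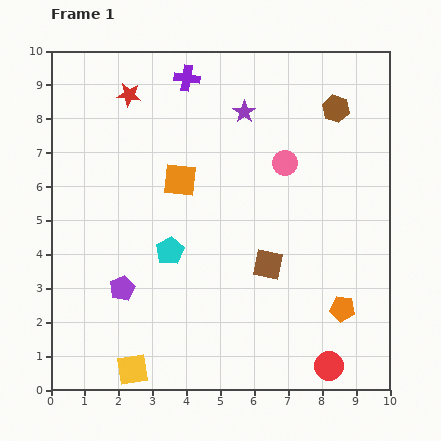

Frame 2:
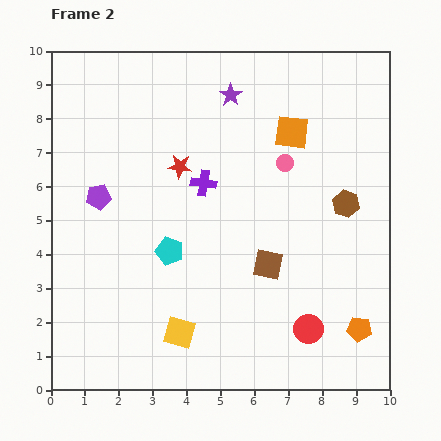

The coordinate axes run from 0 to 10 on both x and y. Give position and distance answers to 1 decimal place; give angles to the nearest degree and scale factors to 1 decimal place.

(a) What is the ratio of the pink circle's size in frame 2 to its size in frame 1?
0.6×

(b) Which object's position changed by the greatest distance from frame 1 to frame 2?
the orange square

(moved 3.6; next 3.1)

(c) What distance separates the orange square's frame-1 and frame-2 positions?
3.6

The orange square moved from (3.8, 6.2) to (7.1, 7.6), a distance of √(3.3² + 1.4²) ≈ 3.6.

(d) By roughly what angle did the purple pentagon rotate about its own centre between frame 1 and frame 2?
18° clockwise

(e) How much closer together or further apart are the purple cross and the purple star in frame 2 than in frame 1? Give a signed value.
+0.7

Distance in frame 1: 2.0. Distance in frame 2: 2.7.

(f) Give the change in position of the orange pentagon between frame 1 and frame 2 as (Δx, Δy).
(0.5, -0.6)

The orange pentagon was at (8.6, 2.4) in frame 1 and (9.1, 1.8) in frame 2.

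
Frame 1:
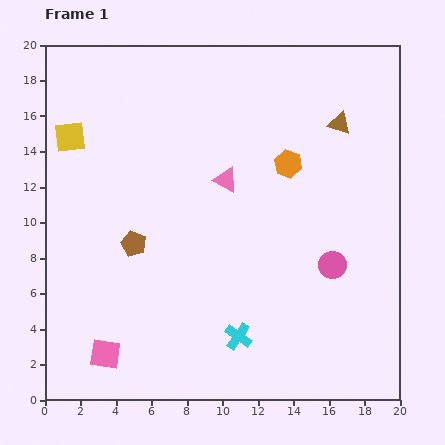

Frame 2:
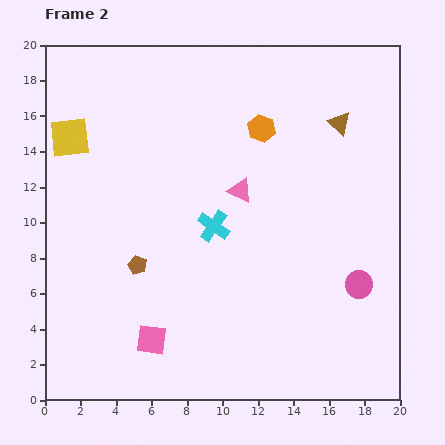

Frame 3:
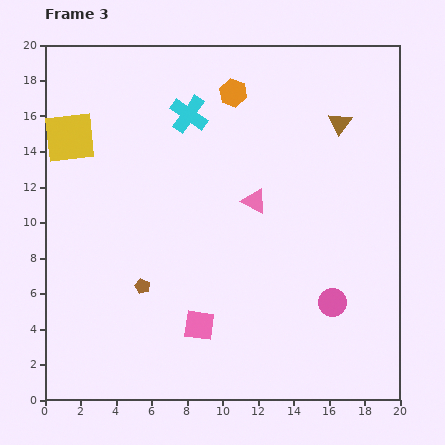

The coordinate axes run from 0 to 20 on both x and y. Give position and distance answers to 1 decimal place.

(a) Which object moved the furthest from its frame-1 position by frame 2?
the cyan cross

(moved 6.4; next 2.7)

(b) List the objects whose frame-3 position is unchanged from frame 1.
the yellow square, the brown triangle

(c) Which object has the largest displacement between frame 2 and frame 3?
the cyan cross

(moved 6.5; next 2.8)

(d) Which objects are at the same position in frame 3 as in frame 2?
the yellow square, the brown triangle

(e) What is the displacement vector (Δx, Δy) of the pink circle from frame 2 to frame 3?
(-1.5, -1.0)

The pink circle was at (17.7, 6.5) in frame 2 and (16.2, 5.5) in frame 3.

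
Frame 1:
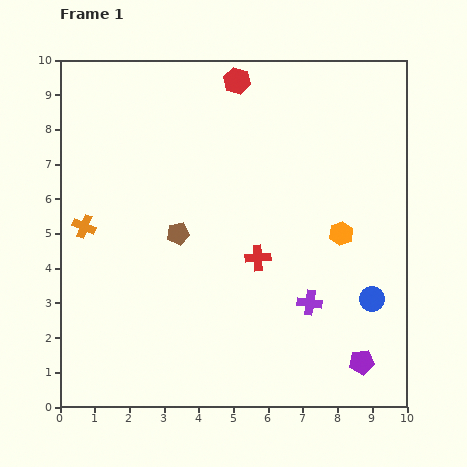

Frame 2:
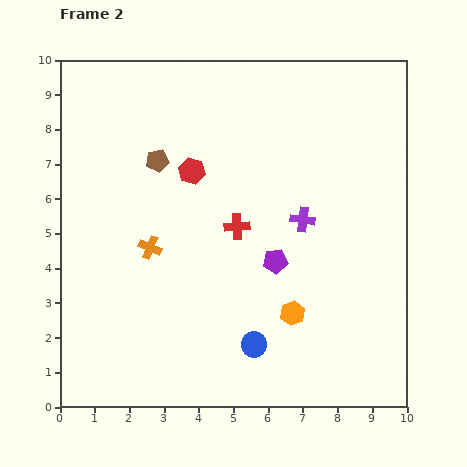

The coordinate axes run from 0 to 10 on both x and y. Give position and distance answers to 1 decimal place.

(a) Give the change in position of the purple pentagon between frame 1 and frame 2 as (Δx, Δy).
(-2.5, 2.9)

The purple pentagon was at (8.7, 1.3) in frame 1 and (6.2, 4.2) in frame 2.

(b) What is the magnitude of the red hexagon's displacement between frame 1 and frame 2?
2.9

The red hexagon moved from (5.1, 9.4) to (3.8, 6.8), a distance of √(1.3² + 2.6²) ≈ 2.9.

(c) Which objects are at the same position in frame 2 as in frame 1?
none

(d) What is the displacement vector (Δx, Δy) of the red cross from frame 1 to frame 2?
(-0.6, 0.9)

The red cross was at (5.7, 4.3) in frame 1 and (5.1, 5.2) in frame 2.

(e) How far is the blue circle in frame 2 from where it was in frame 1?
3.6

The blue circle moved from (9.0, 3.1) to (5.6, 1.8), a distance of √(3.4² + 1.3²) ≈ 3.6.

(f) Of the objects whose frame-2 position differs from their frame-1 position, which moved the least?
the red cross

(moved 1.1)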